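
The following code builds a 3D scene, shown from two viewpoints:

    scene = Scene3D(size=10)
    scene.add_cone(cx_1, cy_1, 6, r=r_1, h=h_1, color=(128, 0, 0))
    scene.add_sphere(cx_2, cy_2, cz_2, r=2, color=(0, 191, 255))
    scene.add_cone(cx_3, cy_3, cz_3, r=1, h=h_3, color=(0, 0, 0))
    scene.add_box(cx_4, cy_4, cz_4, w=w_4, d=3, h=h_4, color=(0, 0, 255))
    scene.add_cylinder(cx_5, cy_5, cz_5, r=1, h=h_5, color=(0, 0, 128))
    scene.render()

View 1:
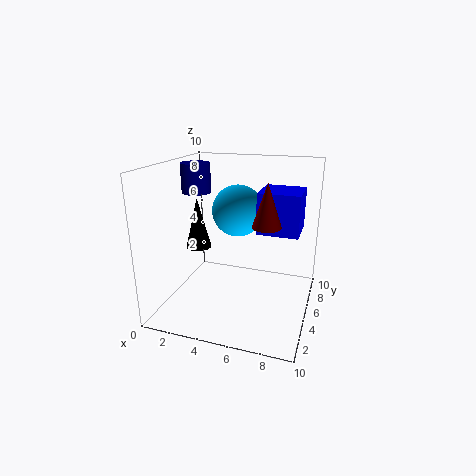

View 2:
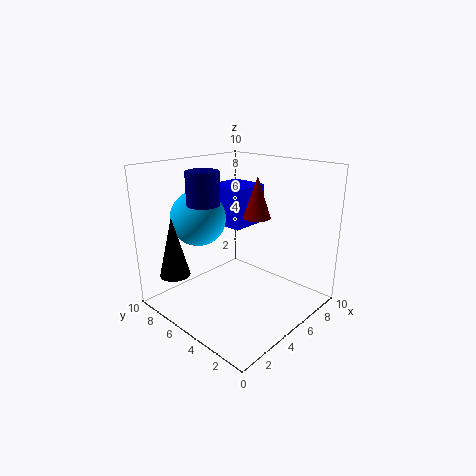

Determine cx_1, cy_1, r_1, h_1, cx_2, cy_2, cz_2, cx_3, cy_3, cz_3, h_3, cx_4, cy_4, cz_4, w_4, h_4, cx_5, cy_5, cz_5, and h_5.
cx_1 = 7
cy_1 = 5
r_1 = 1
h_1 = 3
cx_2 = 4
cy_2 = 8
cz_2 = 6
cx_3 = 1
cy_3 = 7
cz_3 = 3
h_3 = 4
cx_4 = 6
cy_4 = 6
cz_4 = 5
w_4 = 3
h_4 = 3
cx_5 = 2
cy_5 = 5
cz_5 = 8
h_5 = 2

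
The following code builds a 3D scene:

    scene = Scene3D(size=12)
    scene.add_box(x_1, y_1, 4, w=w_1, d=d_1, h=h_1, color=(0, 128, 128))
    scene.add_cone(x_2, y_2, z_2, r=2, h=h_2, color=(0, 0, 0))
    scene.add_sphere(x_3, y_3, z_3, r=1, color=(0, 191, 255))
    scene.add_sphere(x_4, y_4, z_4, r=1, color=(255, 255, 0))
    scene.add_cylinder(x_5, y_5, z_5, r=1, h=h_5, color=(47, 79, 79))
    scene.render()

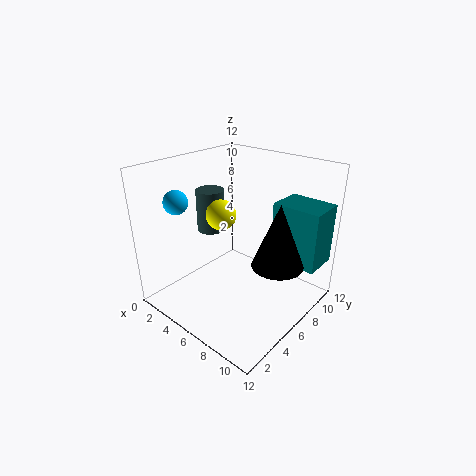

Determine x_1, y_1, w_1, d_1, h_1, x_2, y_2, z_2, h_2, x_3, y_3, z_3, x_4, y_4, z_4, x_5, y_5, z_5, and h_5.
x_1 = 8, y_1 = 8, w_1 = 4, d_1 = 3, h_1 = 5, x_2 = 10, y_2 = 6, z_2 = 5, h_2 = 5, x_3 = 2, y_3 = 3, z_3 = 9, x_4 = 8, y_4 = 2, z_4 = 10, x_5 = 6, y_5 = 3, z_5 = 8, h_5 = 3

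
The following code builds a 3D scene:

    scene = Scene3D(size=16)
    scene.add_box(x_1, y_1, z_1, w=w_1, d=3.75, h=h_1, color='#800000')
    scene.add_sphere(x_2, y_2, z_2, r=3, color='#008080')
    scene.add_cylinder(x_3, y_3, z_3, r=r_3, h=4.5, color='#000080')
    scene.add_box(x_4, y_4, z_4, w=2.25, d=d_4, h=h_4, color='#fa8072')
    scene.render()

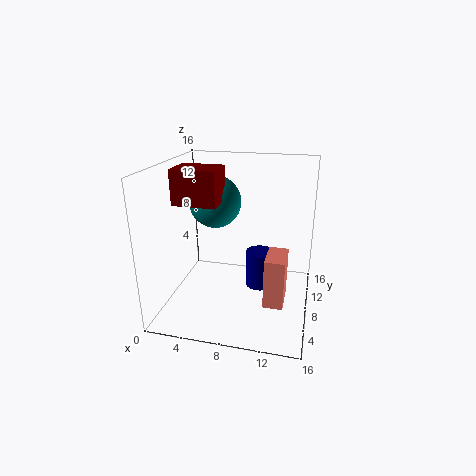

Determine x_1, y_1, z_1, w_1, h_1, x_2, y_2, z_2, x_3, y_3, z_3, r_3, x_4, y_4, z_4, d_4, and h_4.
x_1 = 1.5, y_1 = 5.5, z_1 = 12, w_1 = 4.75, h_1 = 3.75, x_2 = 4.75, y_2 = 10.25, z_2 = 11.25, x_3 = 10, y_3 = 11.25, z_3 = 0.5, r_3 = 1.75, x_4 = 11.25, y_4 = 6.25, z_4 = 0.5, d_4 = 4, h_4 = 5.75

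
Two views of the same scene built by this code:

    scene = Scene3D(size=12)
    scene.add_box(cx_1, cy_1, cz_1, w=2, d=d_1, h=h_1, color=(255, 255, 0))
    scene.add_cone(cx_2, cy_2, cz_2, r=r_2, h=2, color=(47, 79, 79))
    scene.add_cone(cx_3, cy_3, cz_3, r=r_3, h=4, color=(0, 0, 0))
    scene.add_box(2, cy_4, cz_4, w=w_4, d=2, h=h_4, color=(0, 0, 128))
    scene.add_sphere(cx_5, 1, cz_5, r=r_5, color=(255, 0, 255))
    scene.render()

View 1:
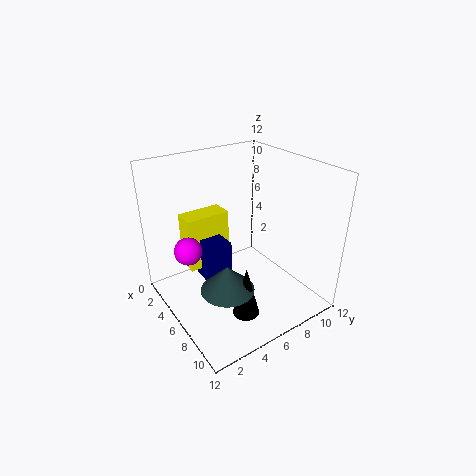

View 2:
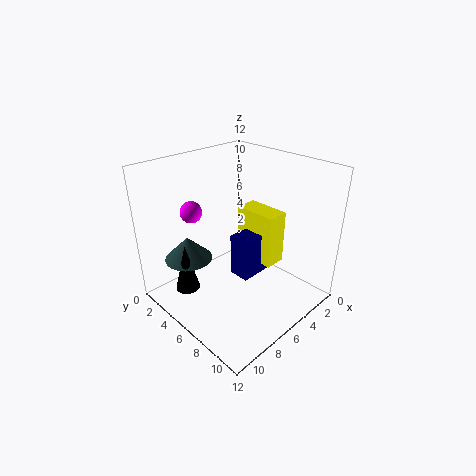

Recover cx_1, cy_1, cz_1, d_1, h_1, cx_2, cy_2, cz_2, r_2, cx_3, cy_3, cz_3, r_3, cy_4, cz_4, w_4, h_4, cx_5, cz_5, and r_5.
cx_1 = 1
cy_1 = 3
cz_1 = 2
d_1 = 4
h_1 = 5
cx_2 = 9
cy_2 = 3
cz_2 = 4
r_2 = 2
cx_3 = 10
cy_3 = 4
cz_3 = 2
r_3 = 1
cy_4 = 4
cz_4 = 1
w_4 = 3
h_4 = 4
cx_5 = 7
cz_5 = 7
r_5 = 1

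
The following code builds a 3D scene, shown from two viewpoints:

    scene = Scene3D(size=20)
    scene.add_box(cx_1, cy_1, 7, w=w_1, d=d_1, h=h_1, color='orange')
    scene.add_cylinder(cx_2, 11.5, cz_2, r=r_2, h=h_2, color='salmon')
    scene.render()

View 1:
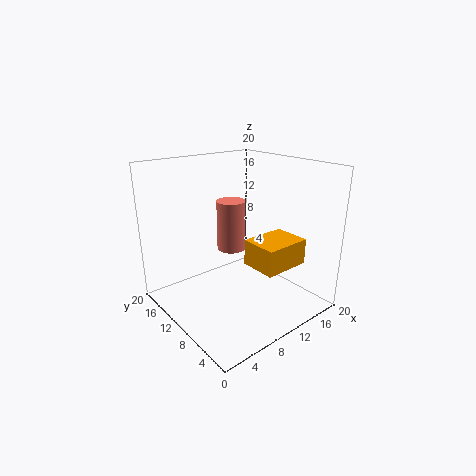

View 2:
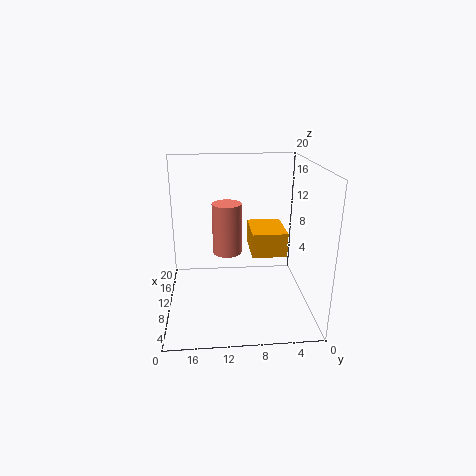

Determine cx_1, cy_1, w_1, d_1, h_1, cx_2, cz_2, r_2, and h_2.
cx_1 = 9.5
cy_1 = 3
w_1 = 6.5
d_1 = 5
h_1 = 3.5
cx_2 = 10
cz_2 = 8
r_2 = 2
h_2 = 7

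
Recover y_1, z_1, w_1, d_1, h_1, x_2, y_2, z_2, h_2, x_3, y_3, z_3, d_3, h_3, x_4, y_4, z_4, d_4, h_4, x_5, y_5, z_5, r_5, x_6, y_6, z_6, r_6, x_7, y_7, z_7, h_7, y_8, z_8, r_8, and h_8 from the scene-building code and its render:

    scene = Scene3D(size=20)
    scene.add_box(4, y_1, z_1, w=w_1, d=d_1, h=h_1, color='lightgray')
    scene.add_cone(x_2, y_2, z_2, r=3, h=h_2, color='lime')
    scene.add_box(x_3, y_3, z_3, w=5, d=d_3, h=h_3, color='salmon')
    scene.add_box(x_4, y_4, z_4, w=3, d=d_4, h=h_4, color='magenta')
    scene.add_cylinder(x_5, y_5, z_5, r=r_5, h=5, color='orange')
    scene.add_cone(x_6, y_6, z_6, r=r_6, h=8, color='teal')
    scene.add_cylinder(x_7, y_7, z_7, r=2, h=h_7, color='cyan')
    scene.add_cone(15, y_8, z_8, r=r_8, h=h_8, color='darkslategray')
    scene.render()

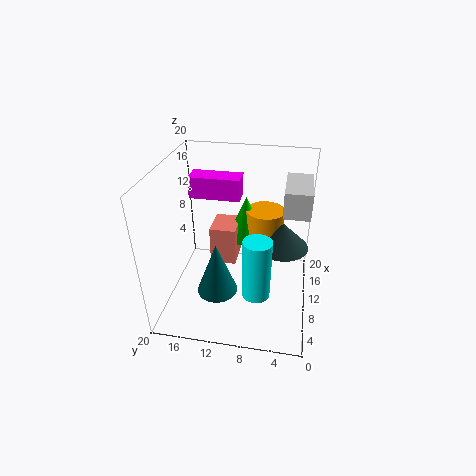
y_1 = 1; z_1 = 17; w_1 = 6; d_1 = 3; h_1 = 3; x_2 = 17; y_2 = 10; z_2 = 6; h_2 = 7; x_3 = 13; y_3 = 11; z_3 = 3; d_3 = 4; h_3 = 6; x_4 = 11; y_4 = 10; z_4 = 15; d_4 = 7; h_4 = 3; x_5 = 17; y_5 = 7; z_5 = 6; r_5 = 3; x_6 = 9; y_6 = 13; z_6 = 1; r_6 = 3; x_7 = 8; y_7 = 7; z_7 = 2; h_7 = 9; y_8 = 4; z_8 = 6; r_8 = 4; h_8 = 4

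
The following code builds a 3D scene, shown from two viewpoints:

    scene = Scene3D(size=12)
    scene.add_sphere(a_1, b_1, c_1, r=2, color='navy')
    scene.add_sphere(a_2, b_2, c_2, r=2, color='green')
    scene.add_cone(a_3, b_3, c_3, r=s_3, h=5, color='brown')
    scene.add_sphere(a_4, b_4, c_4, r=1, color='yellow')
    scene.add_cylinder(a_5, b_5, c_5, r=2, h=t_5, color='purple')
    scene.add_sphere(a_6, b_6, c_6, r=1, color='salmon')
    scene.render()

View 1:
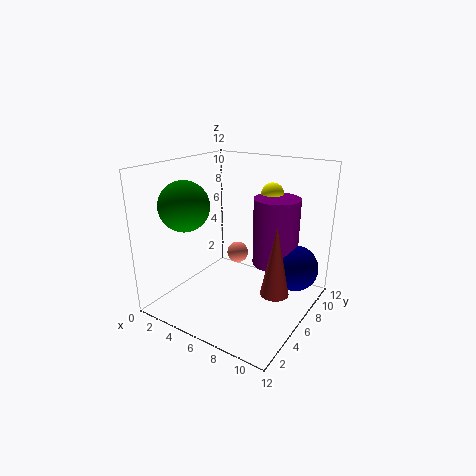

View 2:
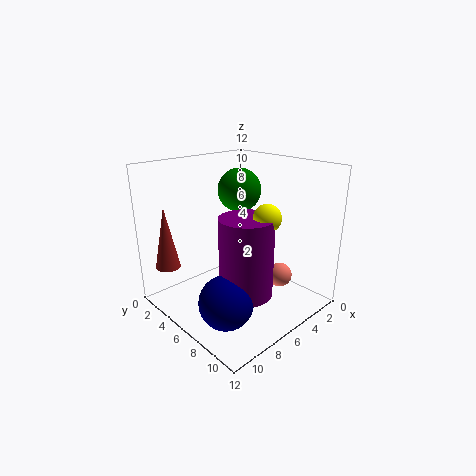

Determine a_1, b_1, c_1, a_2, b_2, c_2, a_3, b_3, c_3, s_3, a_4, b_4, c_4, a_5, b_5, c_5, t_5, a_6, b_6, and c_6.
a_1 = 10; b_1 = 9; c_1 = 3; a_2 = 3; b_2 = 3; c_2 = 9; a_3 = 11; b_3 = 3; c_3 = 4; s_3 = 1; a_4 = 7; b_4 = 10; c_4 = 9; a_5 = 8; b_5 = 9; c_5 = 3; t_5 = 6; a_6 = 4; b_6 = 9; c_6 = 3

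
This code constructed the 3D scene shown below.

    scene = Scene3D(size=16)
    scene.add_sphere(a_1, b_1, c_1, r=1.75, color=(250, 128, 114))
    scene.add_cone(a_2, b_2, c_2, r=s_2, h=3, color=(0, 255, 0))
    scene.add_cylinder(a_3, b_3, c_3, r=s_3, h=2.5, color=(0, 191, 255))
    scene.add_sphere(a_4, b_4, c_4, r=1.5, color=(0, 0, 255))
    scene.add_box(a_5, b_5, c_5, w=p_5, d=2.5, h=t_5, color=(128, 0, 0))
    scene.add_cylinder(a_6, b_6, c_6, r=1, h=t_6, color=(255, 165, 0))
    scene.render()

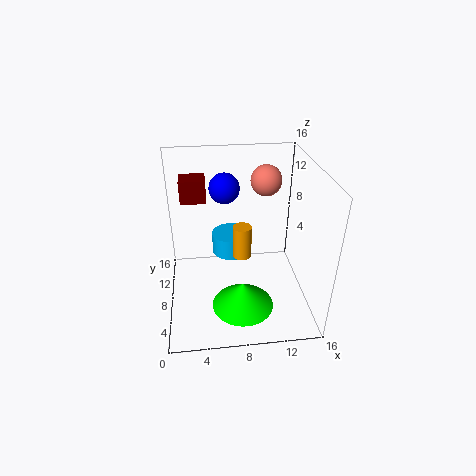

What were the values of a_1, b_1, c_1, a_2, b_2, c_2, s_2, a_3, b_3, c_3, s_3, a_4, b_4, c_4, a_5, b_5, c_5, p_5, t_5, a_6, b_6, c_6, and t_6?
a_1 = 11.5
b_1 = 10.75
c_1 = 13.5
a_2 = 8.25
b_2 = 5.5
c_2 = 0.5
s_2 = 3.5
a_3 = 7.5
b_3 = 11
c_3 = 4.5
s_3 = 2.25
a_4 = 6.5
b_4 = 6.75
c_4 = 14.5
a_5 = 2
b_5 = 8.75
c_5 = 12
p_5 = 2.75
t_5 = 2.5
a_6 = 8.25
b_6 = 6.5
c_6 = 6.75
t_6 = 3.5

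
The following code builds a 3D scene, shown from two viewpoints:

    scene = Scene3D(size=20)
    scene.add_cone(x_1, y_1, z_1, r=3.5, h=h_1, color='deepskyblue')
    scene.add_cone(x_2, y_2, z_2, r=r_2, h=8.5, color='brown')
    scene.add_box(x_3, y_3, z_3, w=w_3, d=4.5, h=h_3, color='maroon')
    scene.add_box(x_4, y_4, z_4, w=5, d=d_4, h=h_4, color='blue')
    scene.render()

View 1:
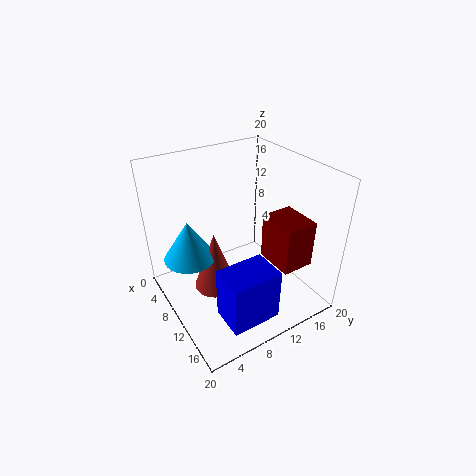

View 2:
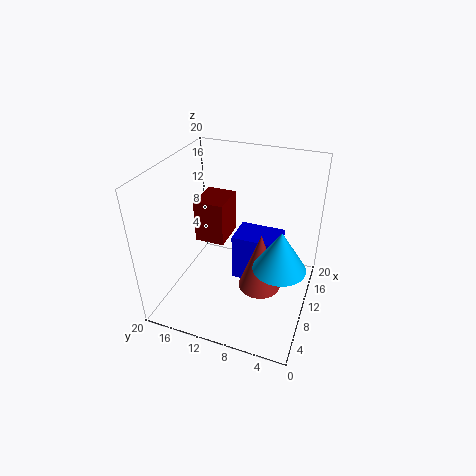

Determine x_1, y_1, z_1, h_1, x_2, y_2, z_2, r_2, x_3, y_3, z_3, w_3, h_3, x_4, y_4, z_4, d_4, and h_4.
x_1 = 8, y_1 = 3.5, z_1 = 8, h_1 = 5.5, x_2 = 9.5, y_2 = 6.5, z_2 = 3, r_2 = 3, x_3 = 11.5, y_3 = 13, z_3 = 7, w_3 = 5.5, h_3 = 6.5, x_4 = 12.5, y_4 = 5, z_4 = 0.5, d_4 = 7, h_4 = 7.5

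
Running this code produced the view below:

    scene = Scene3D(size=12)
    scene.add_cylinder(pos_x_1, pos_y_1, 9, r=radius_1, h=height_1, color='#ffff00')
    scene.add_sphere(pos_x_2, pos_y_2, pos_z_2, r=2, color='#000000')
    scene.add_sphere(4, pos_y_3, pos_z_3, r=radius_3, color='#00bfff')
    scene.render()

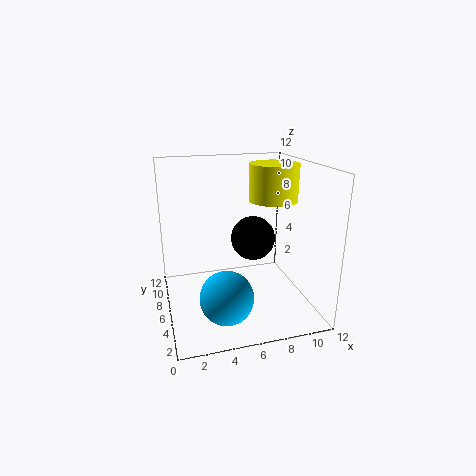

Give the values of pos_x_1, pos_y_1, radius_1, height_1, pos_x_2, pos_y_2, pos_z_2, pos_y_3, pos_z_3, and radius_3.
pos_x_1 = 9
pos_y_1 = 6
radius_1 = 2
height_1 = 3
pos_x_2 = 8
pos_y_2 = 8
pos_z_2 = 5
pos_y_3 = 2
pos_z_3 = 3
radius_3 = 2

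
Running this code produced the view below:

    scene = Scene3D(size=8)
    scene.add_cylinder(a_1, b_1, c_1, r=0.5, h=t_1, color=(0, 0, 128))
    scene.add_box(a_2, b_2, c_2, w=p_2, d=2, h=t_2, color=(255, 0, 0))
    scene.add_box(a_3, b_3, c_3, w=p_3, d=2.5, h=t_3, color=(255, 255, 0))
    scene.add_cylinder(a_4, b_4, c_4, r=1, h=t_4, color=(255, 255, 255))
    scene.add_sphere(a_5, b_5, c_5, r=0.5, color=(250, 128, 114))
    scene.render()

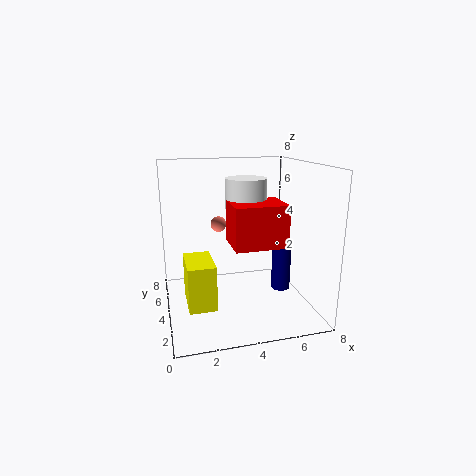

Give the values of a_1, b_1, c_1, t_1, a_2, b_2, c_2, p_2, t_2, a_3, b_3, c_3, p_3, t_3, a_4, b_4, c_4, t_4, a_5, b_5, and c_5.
a_1 = 6, b_1 = 2.5, c_1 = 1.5, t_1 = 2.5, a_2 = 3, b_2 = 0.5, c_2 = 4.5, p_2 = 2.5, t_2 = 2, a_3 = 1, b_3 = 2.5, c_3 = 0.5, p_3 = 1.5, t_3 = 2.5, a_4 = 4, b_4 = 2.5, c_4 = 6, t_4 = 1.5, a_5 = 3.5, b_5 = 7, c_5 = 4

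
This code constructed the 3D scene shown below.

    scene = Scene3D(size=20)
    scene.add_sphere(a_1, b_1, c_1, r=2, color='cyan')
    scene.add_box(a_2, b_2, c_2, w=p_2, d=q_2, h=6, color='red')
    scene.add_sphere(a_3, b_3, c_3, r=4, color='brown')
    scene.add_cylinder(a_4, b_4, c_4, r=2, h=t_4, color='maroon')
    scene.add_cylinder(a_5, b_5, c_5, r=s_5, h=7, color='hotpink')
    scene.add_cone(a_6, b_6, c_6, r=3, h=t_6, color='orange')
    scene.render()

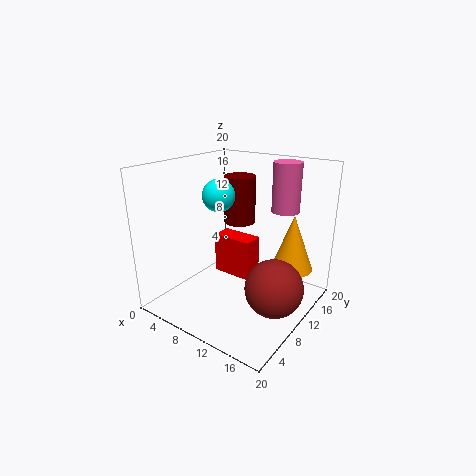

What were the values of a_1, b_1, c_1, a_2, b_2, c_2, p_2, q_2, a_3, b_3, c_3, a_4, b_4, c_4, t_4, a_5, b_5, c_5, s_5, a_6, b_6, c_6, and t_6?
a_1 = 10
b_1 = 6
c_1 = 17
a_2 = 5
b_2 = 11
c_2 = 3
p_2 = 6
q_2 = 3
a_3 = 16
b_3 = 10
c_3 = 4
a_4 = 11
b_4 = 9
c_4 = 13
t_4 = 6
a_5 = 14
b_5 = 16
c_5 = 13
s_5 = 2
a_6 = 16
b_6 = 15
c_6 = 5
t_6 = 8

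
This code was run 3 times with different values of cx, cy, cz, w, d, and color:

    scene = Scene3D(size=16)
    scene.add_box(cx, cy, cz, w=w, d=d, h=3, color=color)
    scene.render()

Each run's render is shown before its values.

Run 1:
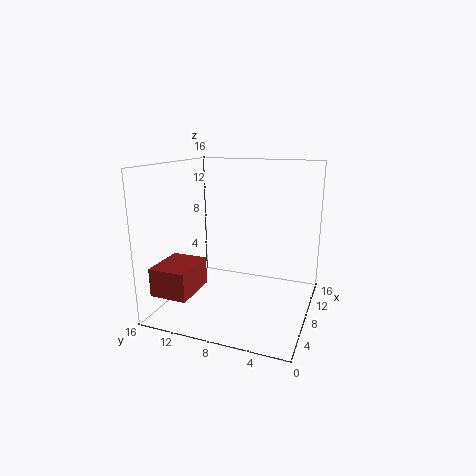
cx = 1
cy = 11
cz = 3
w = 5
d = 4
color = 'brown'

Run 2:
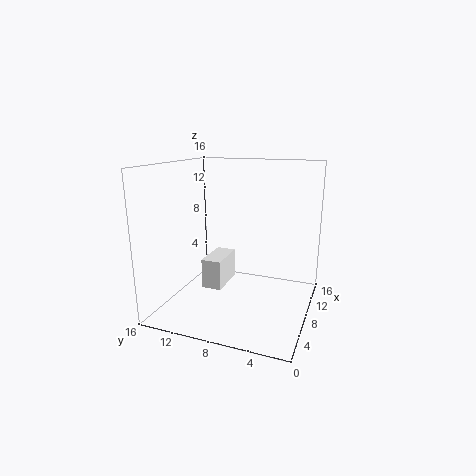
cx = 3
cy = 8
cz = 4
w = 4
d = 2
color = 'white'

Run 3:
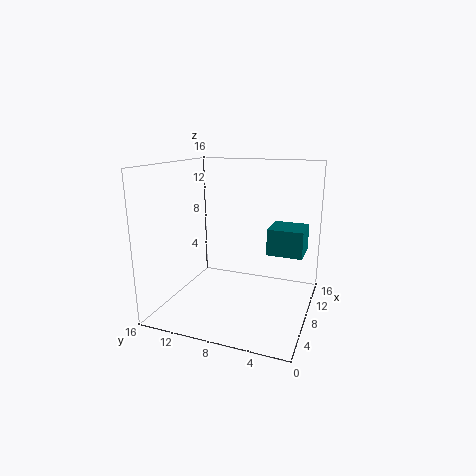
cx = 9
cy = 1
cz = 6
w = 4
d = 4
color = 'teal'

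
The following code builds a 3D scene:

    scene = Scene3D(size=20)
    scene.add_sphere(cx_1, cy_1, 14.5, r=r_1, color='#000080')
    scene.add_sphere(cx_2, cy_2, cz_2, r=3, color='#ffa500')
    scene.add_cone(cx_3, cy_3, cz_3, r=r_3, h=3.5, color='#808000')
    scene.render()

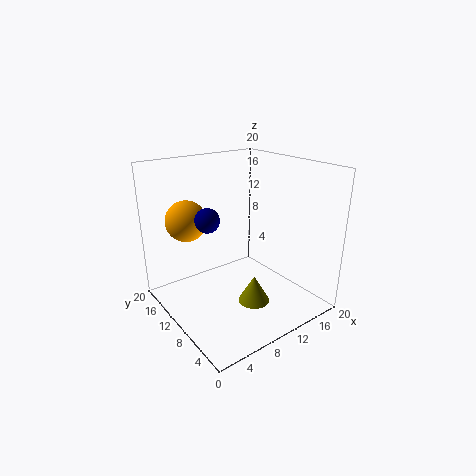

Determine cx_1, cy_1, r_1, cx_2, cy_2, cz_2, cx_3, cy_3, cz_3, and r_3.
cx_1 = 4
cy_1 = 8
r_1 = 1.5
cx_2 = 5.5
cy_2 = 16.5
cz_2 = 11.5
cx_3 = 8.5
cy_3 = 4.5
cz_3 = 3.5
r_3 = 2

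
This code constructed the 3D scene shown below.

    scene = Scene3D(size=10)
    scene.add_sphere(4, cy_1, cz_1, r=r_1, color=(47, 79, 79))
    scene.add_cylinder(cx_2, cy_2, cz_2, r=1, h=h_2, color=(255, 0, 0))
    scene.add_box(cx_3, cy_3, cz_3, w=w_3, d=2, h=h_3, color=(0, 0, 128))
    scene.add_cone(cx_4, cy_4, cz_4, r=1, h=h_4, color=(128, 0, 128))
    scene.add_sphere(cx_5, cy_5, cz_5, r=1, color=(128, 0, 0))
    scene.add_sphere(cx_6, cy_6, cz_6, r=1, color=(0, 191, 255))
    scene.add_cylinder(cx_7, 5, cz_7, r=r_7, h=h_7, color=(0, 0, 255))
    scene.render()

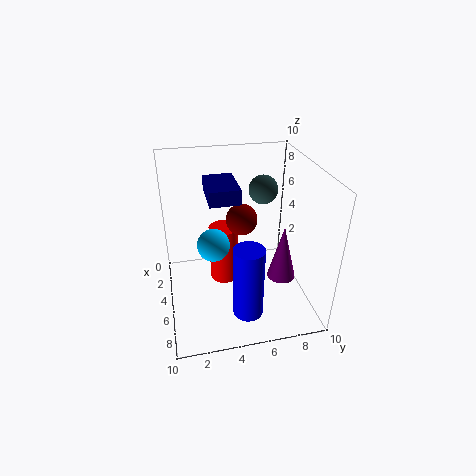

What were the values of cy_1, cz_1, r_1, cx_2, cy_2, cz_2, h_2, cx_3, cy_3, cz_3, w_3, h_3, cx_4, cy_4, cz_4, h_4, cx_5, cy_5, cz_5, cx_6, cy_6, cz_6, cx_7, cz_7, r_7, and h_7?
cy_1 = 7, cz_1 = 8, r_1 = 1, cx_2 = 5, cy_2 = 4, cz_2 = 2, h_2 = 4, cx_3 = 3, cy_3 = 3, cz_3 = 8, w_3 = 3, h_3 = 1, cx_4 = 6, cy_4 = 8, cz_4 = 2, h_4 = 4, cx_5 = 6, cy_5 = 5, cz_5 = 7, cx_6 = 7, cy_6 = 3, cz_6 = 6, cx_7 = 8, cz_7 = 1, r_7 = 1, h_7 = 5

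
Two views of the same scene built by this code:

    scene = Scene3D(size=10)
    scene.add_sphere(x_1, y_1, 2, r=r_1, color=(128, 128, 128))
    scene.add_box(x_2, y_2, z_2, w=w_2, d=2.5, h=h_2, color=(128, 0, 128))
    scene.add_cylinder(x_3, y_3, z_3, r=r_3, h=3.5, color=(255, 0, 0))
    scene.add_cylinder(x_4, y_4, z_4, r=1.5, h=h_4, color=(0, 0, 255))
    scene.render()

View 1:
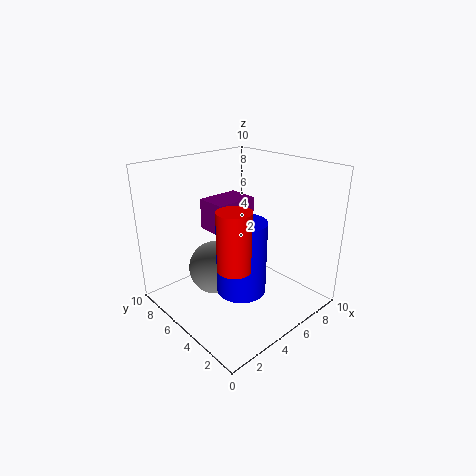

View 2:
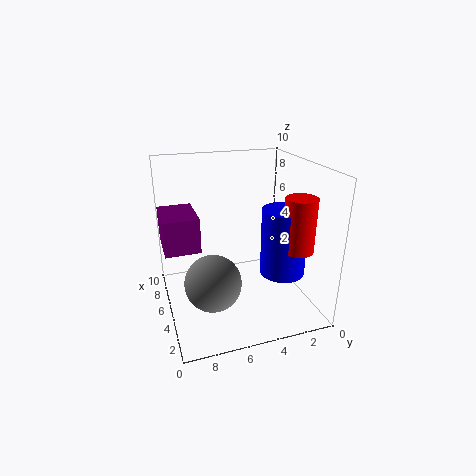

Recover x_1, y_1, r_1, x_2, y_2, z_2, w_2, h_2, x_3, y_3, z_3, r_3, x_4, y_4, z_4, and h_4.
x_1 = 4.5; y_1 = 7; r_1 = 2; x_2 = 5.5; y_2 = 7.5; z_2 = 4; w_2 = 3.5; h_2 = 2.5; x_3 = 2; y_3 = 2; z_3 = 5; r_3 = 1; x_4 = 3; y_4 = 2.5; z_4 = 3; h_4 = 4.5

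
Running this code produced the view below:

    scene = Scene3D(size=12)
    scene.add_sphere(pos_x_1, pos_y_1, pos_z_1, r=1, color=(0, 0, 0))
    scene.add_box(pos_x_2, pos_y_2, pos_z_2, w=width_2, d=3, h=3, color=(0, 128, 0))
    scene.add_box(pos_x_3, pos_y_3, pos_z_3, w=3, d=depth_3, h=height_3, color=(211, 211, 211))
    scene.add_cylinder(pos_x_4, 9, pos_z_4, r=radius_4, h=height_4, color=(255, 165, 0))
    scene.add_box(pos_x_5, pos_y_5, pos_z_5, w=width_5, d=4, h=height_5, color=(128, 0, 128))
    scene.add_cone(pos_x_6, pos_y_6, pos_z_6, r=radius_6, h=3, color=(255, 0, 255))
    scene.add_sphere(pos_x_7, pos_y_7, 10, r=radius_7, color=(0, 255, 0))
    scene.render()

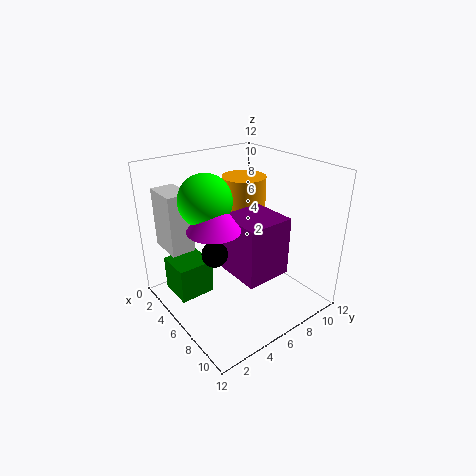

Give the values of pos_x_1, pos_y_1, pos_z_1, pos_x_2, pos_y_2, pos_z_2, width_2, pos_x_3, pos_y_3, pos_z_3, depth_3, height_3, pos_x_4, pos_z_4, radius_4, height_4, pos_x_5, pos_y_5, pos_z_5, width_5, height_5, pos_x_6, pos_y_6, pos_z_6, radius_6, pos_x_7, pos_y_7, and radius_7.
pos_x_1 = 7
pos_y_1 = 3
pos_z_1 = 6
pos_x_2 = 2
pos_y_2 = 1
pos_z_2 = 1
width_2 = 3
pos_x_3 = 1
pos_y_3 = 1
pos_z_3 = 5
depth_3 = 2
height_3 = 5
pos_x_4 = 3
pos_z_4 = 7
radius_4 = 2
height_4 = 3
pos_x_5 = 5
pos_y_5 = 5
pos_z_5 = 3
width_5 = 4
height_5 = 5
pos_x_6 = 7
pos_y_6 = 3
pos_z_6 = 8
radius_6 = 2
pos_x_7 = 6
pos_y_7 = 3
radius_7 = 2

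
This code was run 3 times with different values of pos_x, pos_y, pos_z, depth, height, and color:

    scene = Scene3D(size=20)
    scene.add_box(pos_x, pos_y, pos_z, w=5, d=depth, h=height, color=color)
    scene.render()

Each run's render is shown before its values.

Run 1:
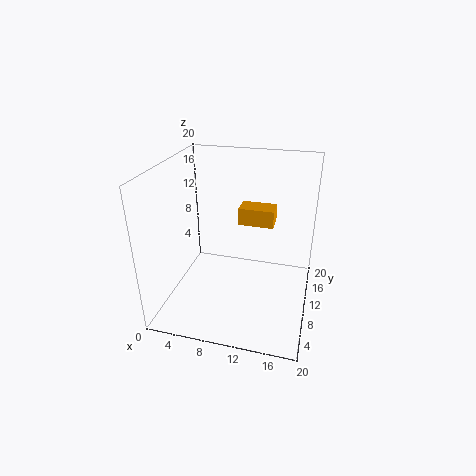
pos_x = 9.5; pos_y = 12; pos_z = 11; depth = 3; height = 2.5; color = 'orange'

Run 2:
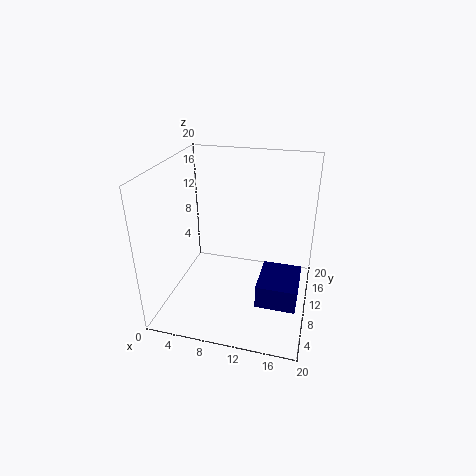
pos_x = 14; pos_y = 3; pos_z = 4.5; depth = 6; height = 3; color = 'navy'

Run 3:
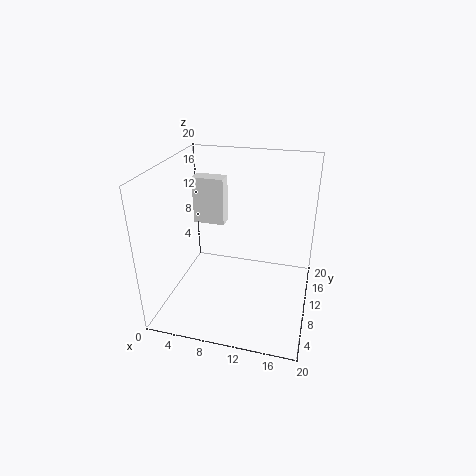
pos_x = 1; pos_y = 16; pos_z = 8.5; depth = 2.5; height = 7.5; color = 'white'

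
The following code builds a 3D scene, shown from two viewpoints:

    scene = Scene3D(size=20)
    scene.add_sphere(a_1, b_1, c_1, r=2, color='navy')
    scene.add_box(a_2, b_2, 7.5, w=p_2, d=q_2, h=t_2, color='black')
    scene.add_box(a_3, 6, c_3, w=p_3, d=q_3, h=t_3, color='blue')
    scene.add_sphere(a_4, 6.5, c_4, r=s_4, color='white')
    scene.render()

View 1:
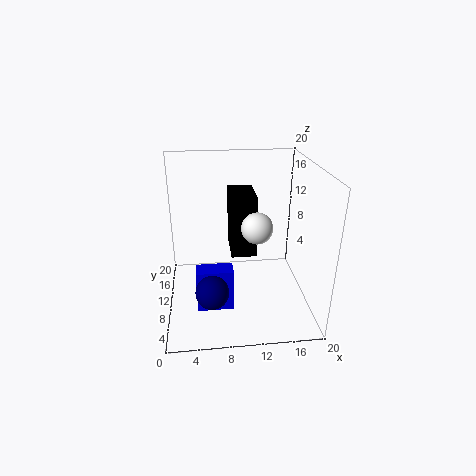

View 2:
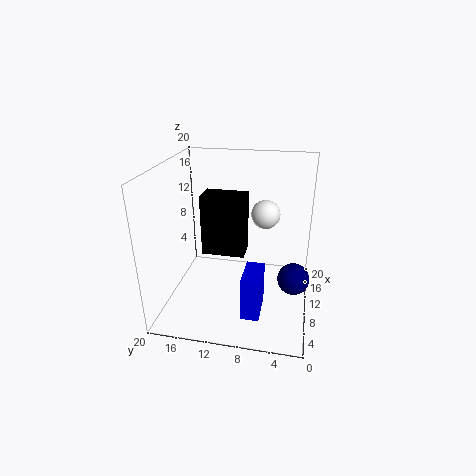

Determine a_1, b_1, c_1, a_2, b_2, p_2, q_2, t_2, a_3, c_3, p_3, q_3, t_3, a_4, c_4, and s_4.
a_1 = 6, b_1 = 2, c_1 = 7, a_2 = 9, b_2 = 9, p_2 = 3.5, q_2 = 6, t_2 = 8.5, a_3 = 4, c_3 = 1, p_3 = 5, q_3 = 2.5, t_3 = 6, a_4 = 12, c_4 = 13, s_4 = 2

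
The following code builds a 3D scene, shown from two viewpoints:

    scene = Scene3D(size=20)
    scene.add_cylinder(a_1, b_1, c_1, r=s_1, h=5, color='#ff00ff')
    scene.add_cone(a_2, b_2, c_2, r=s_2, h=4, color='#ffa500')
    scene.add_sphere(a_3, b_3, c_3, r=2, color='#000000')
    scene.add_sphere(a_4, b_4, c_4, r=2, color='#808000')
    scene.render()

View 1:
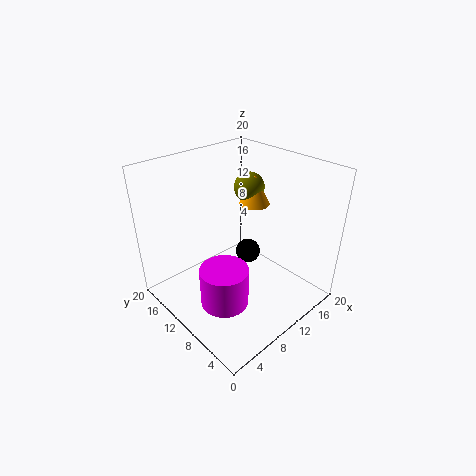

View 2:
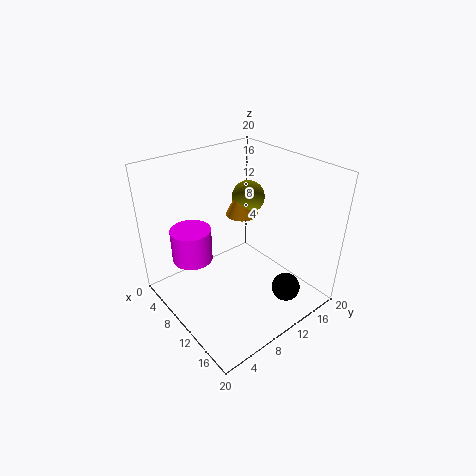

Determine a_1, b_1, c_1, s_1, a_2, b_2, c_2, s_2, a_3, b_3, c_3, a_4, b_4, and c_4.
a_1 = 4; b_1 = 6; c_1 = 5; s_1 = 3; a_2 = 12; b_2 = 9; c_2 = 15; s_2 = 2; a_3 = 16; b_3 = 14; c_3 = 3; a_4 = 12; b_4 = 10; c_4 = 17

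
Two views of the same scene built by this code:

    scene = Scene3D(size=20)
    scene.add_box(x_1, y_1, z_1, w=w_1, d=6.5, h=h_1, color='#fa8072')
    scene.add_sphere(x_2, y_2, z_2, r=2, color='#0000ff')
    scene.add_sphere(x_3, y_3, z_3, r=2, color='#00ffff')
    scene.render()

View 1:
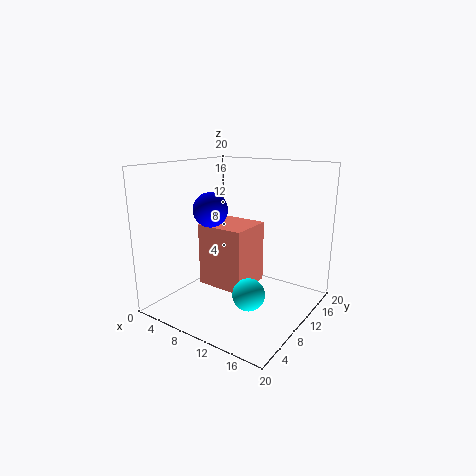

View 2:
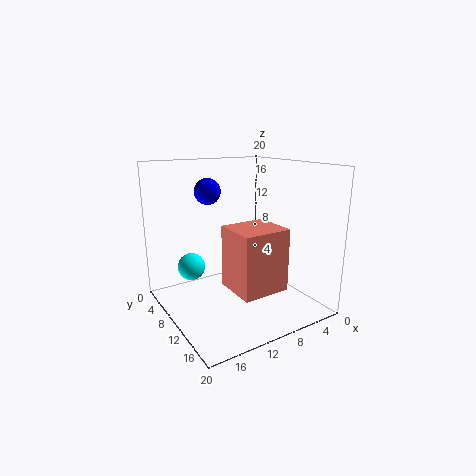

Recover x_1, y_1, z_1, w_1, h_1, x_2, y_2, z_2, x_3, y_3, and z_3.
x_1 = 4.5, y_1 = 8, z_1 = 2.5, w_1 = 7, h_1 = 9, x_2 = 11, y_2 = 3, z_2 = 15.5, x_3 = 15, y_3 = 5, z_3 = 5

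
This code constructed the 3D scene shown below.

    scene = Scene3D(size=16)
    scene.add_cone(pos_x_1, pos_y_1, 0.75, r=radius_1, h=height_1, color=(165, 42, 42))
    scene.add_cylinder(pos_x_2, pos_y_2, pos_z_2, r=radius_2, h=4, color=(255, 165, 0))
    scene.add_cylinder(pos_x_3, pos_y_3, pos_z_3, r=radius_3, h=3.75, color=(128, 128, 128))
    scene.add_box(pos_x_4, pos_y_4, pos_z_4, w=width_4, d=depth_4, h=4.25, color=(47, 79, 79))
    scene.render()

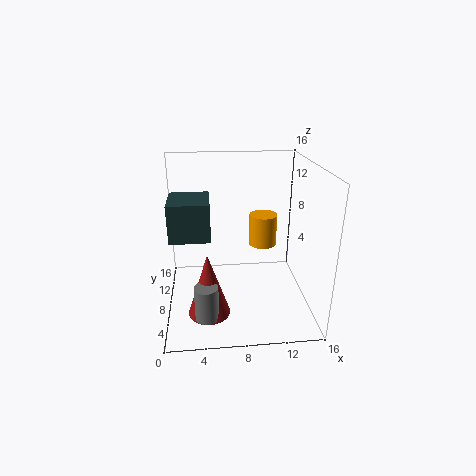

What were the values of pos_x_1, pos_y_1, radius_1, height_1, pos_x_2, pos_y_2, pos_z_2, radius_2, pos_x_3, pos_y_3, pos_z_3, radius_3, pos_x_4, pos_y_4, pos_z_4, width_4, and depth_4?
pos_x_1 = 4.5, pos_y_1 = 4.75, radius_1 = 2.25, height_1 = 7, pos_x_2 = 11.75, pos_y_2 = 13, pos_z_2 = 4.75, radius_2 = 1.75, pos_x_3 = 4.25, pos_y_3 = 3.5, pos_z_3 = 1, radius_3 = 1.25, pos_x_4 = 0.5, pos_y_4 = 7, pos_z_4 = 8, width_4 = 4.5, depth_4 = 5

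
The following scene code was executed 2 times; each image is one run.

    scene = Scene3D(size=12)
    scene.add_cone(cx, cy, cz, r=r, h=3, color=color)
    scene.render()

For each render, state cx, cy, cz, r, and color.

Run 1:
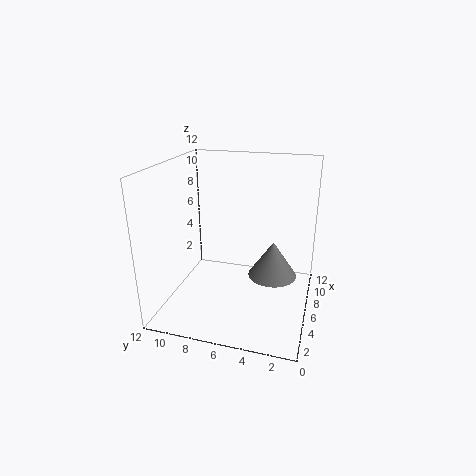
cx = 6, cy = 3, cz = 3, r = 2, color = 'gray'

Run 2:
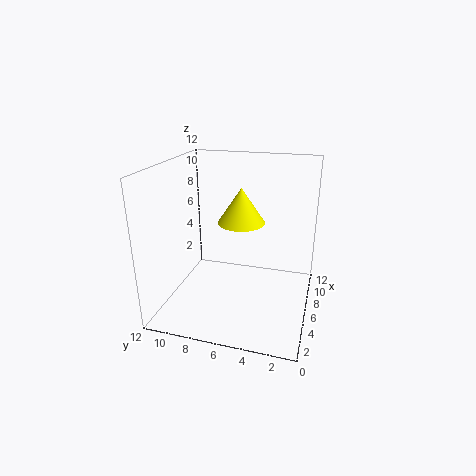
cx = 7, cy = 6, cz = 7, r = 2, color = 'yellow'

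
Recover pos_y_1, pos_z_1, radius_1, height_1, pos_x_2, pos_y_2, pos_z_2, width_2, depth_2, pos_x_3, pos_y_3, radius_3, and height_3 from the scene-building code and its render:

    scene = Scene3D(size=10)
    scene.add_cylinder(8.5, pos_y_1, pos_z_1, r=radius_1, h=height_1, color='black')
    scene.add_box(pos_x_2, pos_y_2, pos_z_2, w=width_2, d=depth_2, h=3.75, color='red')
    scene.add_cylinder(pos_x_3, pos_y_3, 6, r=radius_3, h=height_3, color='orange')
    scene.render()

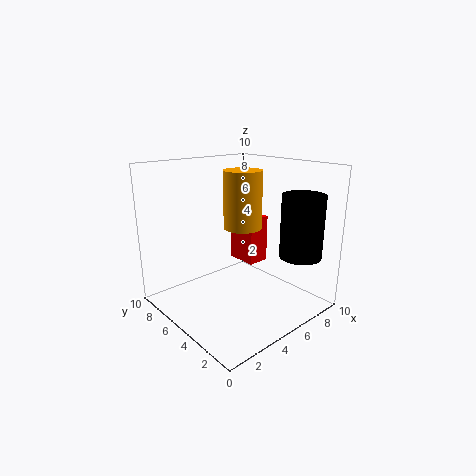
pos_y_1 = 2.25; pos_z_1 = 3.5; radius_1 = 1.5; height_1 = 4.5; pos_x_2 = 7.5; pos_y_2 = 6.25; pos_z_2 = 1.75; width_2 = 1.75; depth_2 = 2.5; pos_x_3 = 4.75; pos_y_3 = 4.25; radius_3 = 1.25; height_3 = 3.75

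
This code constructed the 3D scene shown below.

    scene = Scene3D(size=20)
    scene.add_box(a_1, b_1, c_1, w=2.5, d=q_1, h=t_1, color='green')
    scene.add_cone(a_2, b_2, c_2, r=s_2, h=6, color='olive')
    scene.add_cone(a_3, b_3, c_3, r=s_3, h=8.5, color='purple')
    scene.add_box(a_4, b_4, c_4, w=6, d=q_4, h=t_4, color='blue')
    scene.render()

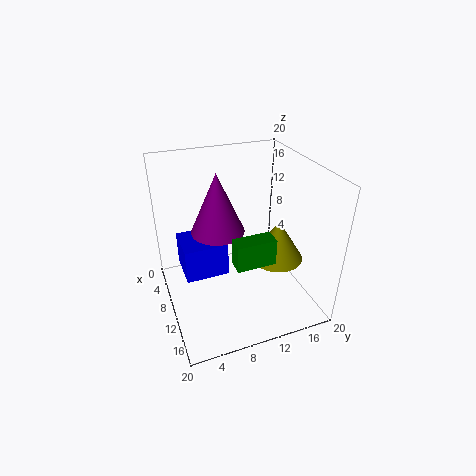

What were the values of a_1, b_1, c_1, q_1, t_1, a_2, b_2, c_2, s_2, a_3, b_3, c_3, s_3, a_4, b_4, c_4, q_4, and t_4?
a_1 = 11.5, b_1 = 8.5, c_1 = 7.25, q_1 = 5.5, t_1 = 3.75, a_2 = 11, b_2 = 15.75, c_2 = 6, s_2 = 3.75, a_3 = 8, b_3 = 7.75, c_3 = 10.5, s_3 = 3.75, a_4 = 2, b_4 = 2.75, c_4 = 2.5, q_4 = 6.5, t_4 = 5.25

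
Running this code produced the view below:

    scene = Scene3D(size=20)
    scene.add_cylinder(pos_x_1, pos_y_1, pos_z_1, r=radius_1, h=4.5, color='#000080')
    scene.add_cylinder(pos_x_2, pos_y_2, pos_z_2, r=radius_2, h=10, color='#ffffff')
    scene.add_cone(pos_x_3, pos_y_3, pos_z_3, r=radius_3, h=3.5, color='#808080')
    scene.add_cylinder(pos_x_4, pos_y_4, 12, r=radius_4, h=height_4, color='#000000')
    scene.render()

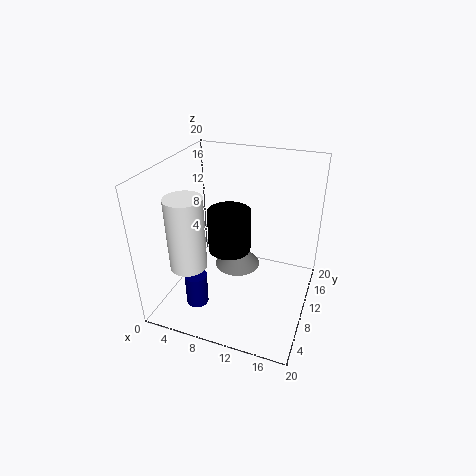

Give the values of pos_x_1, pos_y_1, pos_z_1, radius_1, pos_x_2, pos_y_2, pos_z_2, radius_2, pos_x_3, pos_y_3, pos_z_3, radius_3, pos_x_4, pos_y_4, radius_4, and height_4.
pos_x_1 = 6, pos_y_1 = 4.5, pos_z_1 = 2, radius_1 = 1.5, pos_x_2 = 4.5, pos_y_2 = 5.5, pos_z_2 = 7, radius_2 = 2.5, pos_x_3 = 10.5, pos_y_3 = 8.5, pos_z_3 = 7, radius_3 = 3, pos_x_4 = 11, pos_y_4 = 4.5, radius_4 = 2.5, height_4 = 5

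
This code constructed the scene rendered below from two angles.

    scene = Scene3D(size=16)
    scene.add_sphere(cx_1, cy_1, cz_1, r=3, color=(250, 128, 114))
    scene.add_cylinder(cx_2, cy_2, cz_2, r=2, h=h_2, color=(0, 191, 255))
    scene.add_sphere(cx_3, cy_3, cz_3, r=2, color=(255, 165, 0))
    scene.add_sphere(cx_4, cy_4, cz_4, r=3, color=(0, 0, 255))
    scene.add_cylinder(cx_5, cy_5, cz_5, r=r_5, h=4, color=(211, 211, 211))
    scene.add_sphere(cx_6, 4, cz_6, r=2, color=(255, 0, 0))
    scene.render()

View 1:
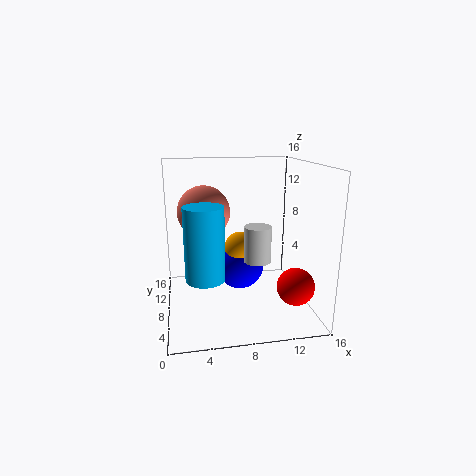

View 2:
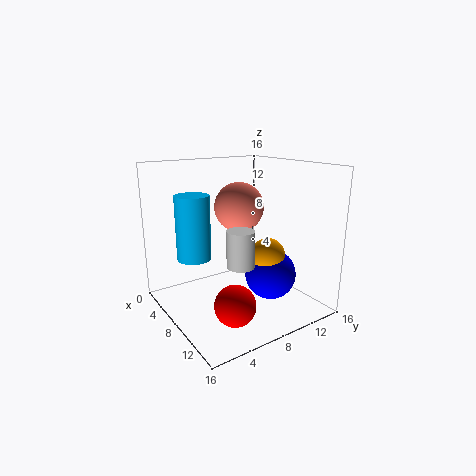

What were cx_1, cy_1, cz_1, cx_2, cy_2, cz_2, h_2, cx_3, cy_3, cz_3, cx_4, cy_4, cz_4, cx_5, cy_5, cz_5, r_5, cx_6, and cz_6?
cx_1 = 4.5; cy_1 = 10.5; cz_1 = 10.5; cx_2 = 4; cy_2 = 4.5; cz_2 = 5; h_2 = 7.5; cx_3 = 9; cy_3 = 11.5; cz_3 = 5.5; cx_4 = 9; cy_4 = 12; cz_4 = 3; cx_5 = 10; cy_5 = 7; cz_5 = 5.5; r_5 = 1.5; cx_6 = 13.5; cz_6 = 3.5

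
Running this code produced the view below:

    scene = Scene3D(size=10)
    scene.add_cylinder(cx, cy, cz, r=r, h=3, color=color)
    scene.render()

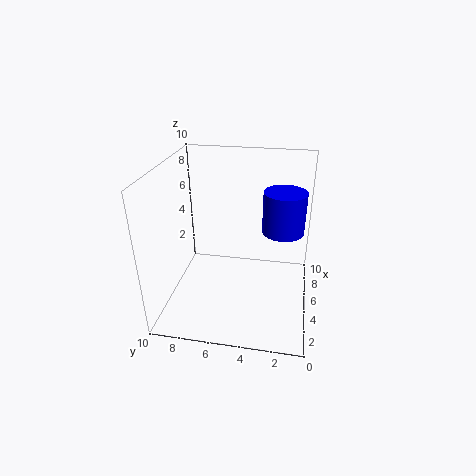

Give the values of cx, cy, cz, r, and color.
cx = 6.5; cy = 2; cz = 5; r = 1.5; color = 'blue'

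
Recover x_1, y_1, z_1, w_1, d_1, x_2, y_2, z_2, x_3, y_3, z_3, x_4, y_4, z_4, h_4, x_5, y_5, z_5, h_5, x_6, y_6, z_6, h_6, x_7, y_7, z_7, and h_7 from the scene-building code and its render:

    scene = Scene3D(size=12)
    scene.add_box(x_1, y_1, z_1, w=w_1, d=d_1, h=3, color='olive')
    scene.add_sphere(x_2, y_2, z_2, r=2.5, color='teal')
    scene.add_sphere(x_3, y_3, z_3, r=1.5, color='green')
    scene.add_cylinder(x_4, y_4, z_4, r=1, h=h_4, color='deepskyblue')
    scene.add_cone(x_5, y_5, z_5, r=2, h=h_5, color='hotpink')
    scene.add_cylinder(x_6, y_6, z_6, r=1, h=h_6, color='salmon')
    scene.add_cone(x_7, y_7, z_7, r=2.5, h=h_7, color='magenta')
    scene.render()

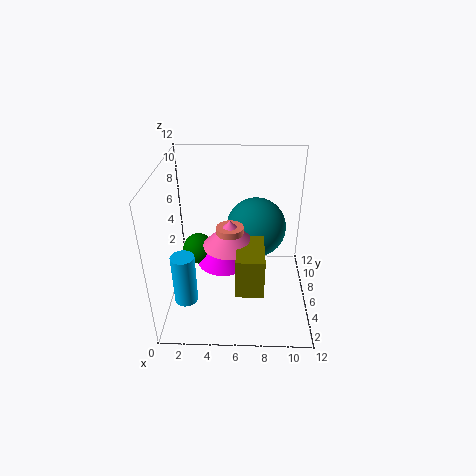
x_1 = 6
y_1 = 0.5
z_1 = 4.5
w_1 = 2
d_1 = 3.5
x_2 = 7.5
y_2 = 7
z_2 = 6.5
x_3 = 2
y_3 = 9.5
z_3 = 2.5
x_4 = 1.5
y_4 = 4.5
z_4 = 0.5
h_4 = 4.5
x_5 = 5.5
y_5 = 3.5
z_5 = 7
h_5 = 2
x_6 = 5.5
y_6 = 3.5
z_6 = 6.5
h_6 = 2
x_7 = 4.5
y_7 = 9
z_7 = 1.5
h_7 = 3.5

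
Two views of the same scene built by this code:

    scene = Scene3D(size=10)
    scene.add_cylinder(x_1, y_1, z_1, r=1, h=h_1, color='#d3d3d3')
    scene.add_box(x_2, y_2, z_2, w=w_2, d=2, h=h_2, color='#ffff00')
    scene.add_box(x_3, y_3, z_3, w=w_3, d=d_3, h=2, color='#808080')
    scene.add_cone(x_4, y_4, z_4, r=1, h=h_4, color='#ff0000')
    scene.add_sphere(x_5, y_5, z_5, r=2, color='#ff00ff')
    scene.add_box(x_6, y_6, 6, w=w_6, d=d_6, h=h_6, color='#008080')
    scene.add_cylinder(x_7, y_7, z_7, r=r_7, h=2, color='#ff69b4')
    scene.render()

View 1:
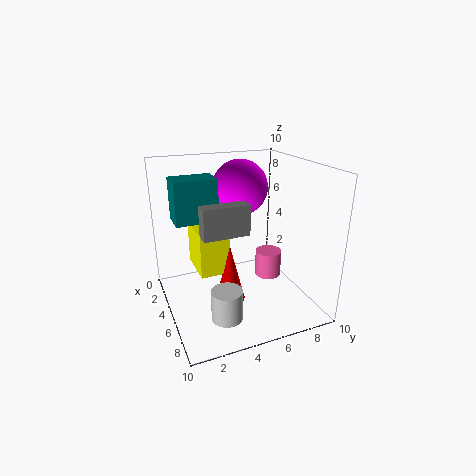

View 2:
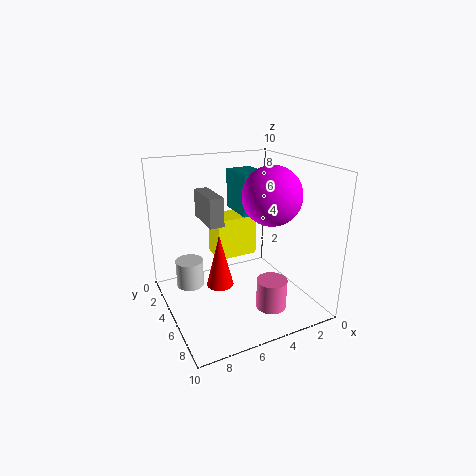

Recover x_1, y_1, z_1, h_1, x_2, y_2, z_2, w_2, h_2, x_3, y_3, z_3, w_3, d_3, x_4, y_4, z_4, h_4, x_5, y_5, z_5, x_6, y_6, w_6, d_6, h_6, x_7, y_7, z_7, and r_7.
x_1 = 8, y_1 = 3, z_1 = 1, h_1 = 2, x_2 = 3, y_2 = 2, z_2 = 3, w_2 = 3, h_2 = 3, x_3 = 6, y_3 = 2, z_3 = 6, w_3 = 1, d_3 = 3, x_4 = 6, y_4 = 4, z_4 = 1, h_4 = 4, x_5 = 3, y_5 = 6, z_5 = 8, x_6 = 2, y_6 = 1, w_6 = 2, d_6 = 3, h_6 = 3, x_7 = 4, y_7 = 8, z_7 = 1, r_7 = 1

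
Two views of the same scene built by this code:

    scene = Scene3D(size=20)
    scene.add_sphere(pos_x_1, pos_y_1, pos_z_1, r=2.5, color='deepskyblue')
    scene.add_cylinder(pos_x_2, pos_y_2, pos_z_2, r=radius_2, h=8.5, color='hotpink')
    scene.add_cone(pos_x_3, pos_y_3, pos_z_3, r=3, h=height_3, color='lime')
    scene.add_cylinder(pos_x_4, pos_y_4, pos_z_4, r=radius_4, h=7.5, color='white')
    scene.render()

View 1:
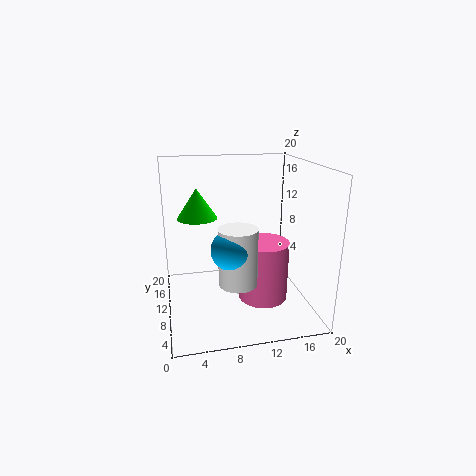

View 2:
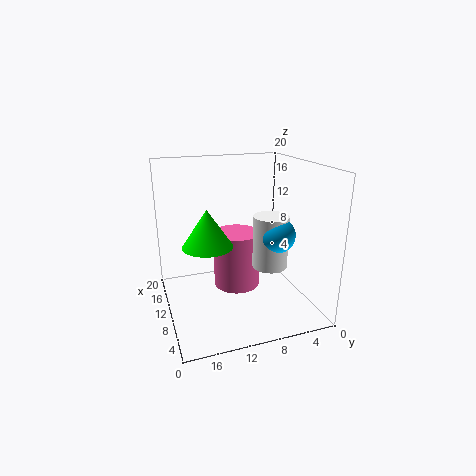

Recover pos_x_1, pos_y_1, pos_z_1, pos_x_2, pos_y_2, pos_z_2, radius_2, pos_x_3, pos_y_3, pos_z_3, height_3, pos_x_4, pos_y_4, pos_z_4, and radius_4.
pos_x_1 = 8
pos_y_1 = 5
pos_z_1 = 10.5
pos_x_2 = 13.5
pos_y_2 = 9
pos_z_2 = 1
radius_2 = 3.5
pos_x_3 = 5
pos_y_3 = 15.5
pos_z_3 = 11.5
height_3 = 4.5
pos_x_4 = 9
pos_y_4 = 5.5
pos_z_4 = 5.5
radius_4 = 2.5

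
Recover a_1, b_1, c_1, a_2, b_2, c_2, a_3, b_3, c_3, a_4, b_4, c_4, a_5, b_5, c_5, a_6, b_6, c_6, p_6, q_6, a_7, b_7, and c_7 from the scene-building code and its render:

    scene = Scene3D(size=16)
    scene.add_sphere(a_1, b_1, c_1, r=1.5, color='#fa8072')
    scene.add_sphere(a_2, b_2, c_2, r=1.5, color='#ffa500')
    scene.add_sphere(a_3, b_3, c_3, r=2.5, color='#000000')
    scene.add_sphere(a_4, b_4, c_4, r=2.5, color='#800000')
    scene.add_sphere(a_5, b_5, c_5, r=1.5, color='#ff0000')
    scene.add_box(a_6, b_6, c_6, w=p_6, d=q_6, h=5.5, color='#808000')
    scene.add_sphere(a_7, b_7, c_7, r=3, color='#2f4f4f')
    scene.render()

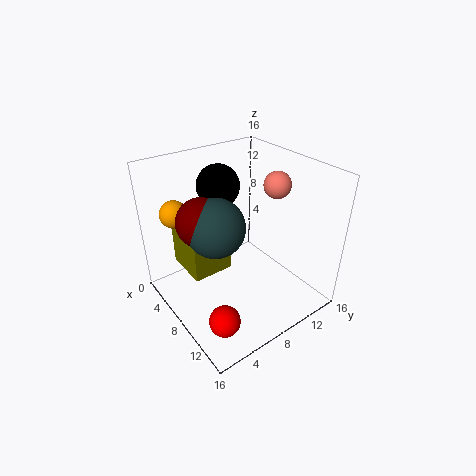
a_1 = 9; b_1 = 12.5; c_1 = 13.5; a_2 = 4; b_2 = 2.5; c_2 = 11; a_3 = 3.5; b_3 = 8.5; c_3 = 12.5; a_4 = 8; b_4 = 3.5; c_4 = 11.5; a_5 = 14; b_5 = 2; c_5 = 4; a_6 = 3; b_6 = 2.5; c_6 = 4.5; p_6 = 5; q_6 = 4.5; a_7 = 9; b_7 = 4.5; c_7 = 11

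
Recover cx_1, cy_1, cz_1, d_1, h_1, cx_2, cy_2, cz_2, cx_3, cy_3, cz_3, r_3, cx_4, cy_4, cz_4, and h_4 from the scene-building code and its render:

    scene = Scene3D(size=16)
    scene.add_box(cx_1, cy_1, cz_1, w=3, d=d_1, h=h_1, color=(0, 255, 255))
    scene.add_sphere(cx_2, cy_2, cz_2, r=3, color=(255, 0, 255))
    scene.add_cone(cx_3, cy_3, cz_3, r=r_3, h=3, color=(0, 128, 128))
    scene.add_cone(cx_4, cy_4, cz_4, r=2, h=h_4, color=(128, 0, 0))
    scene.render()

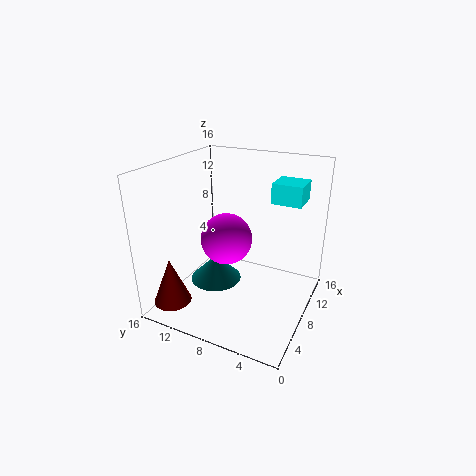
cx_1 = 7, cy_1 = 1, cz_1 = 13, d_1 = 3, h_1 = 2, cx_2 = 9, cy_2 = 10, cz_2 = 7, cx_3 = 8, cy_3 = 11, cz_3 = 2, r_3 = 3, cx_4 = 2, cy_4 = 13, cz_4 = 2, h_4 = 5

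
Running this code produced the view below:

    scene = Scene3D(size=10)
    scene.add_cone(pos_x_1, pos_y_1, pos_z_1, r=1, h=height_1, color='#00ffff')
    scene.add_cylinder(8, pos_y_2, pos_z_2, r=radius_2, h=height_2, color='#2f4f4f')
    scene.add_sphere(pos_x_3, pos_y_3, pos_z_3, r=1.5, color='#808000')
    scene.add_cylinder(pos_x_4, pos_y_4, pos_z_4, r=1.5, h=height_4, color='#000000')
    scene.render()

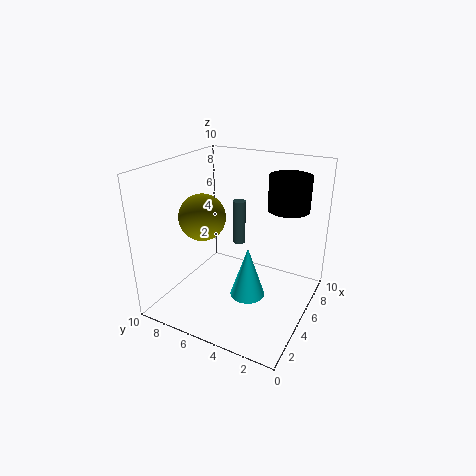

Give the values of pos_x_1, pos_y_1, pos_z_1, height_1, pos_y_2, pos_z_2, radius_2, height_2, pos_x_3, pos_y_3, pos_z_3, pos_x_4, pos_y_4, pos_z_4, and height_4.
pos_x_1 = 1.5; pos_y_1 = 2.5; pos_z_1 = 3.5; height_1 = 3; pos_y_2 = 6.5; pos_z_2 = 3; radius_2 = 0.5; height_2 = 3.5; pos_x_3 = 3; pos_y_3 = 6.5; pos_z_3 = 7; pos_x_4 = 8; pos_y_4 = 2.5; pos_z_4 = 6.5; height_4 = 2.5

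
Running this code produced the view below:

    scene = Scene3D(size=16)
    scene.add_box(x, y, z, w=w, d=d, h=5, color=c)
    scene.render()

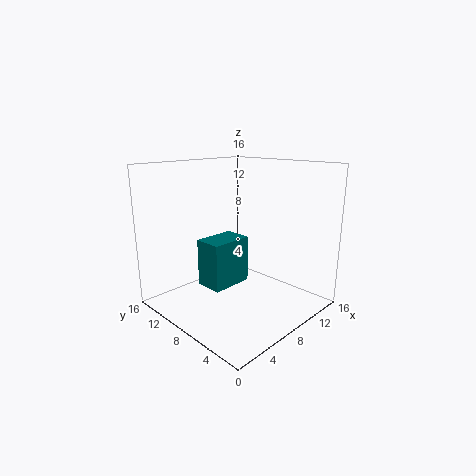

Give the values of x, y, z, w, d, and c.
x = 3.5; y = 6.5; z = 3.5; w = 4.5; d = 3; c = 'teal'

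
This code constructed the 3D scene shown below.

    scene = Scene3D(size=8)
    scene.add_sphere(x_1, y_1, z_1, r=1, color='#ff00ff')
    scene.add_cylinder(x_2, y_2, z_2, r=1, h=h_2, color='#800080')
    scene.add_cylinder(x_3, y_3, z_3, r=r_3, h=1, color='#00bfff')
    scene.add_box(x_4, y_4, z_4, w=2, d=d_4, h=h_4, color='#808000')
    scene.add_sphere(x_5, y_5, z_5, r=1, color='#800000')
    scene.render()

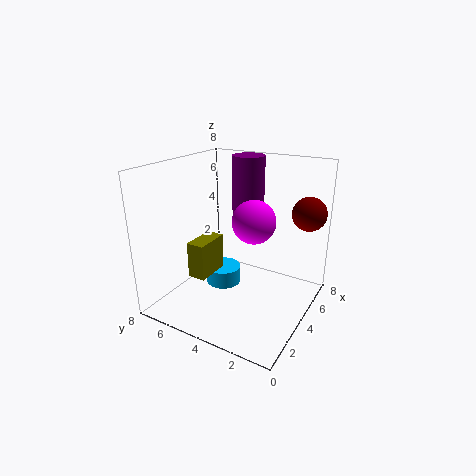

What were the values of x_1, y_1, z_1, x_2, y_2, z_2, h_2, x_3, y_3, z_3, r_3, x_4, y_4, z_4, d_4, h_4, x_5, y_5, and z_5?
x_1 = 2; y_1 = 2; z_1 = 6; x_2 = 7; y_2 = 5; z_2 = 4; h_2 = 4; x_3 = 4; y_3 = 5; z_3 = 1; r_3 = 1; x_4 = 2; y_4 = 5; z_4 = 2; d_4 = 1; h_4 = 2; x_5 = 7; y_5 = 1; z_5 = 5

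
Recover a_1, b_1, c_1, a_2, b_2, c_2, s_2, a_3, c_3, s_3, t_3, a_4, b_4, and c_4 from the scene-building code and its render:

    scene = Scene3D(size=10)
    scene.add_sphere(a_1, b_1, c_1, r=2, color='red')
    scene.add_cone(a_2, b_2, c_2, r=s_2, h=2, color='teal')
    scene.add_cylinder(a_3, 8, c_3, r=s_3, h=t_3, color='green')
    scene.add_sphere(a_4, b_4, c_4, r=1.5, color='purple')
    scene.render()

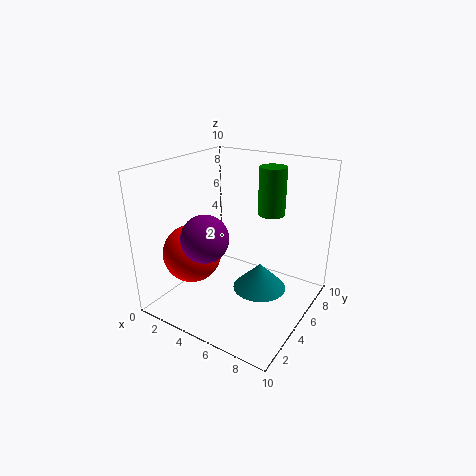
a_1 = 2.5, b_1 = 3, c_1 = 4, a_2 = 6, b_2 = 6.5, c_2 = 0.5, s_2 = 2, a_3 = 6, c_3 = 6, s_3 = 1, t_3 = 3.5, a_4 = 4.5, b_4 = 2, c_4 = 6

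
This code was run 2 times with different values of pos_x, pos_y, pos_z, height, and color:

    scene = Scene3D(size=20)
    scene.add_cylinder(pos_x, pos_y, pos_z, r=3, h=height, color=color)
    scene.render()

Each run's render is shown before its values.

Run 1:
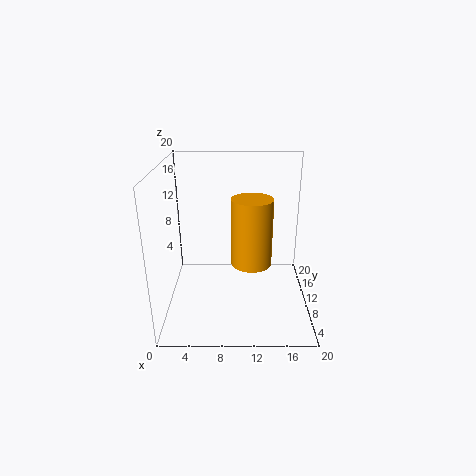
pos_x = 12; pos_y = 12; pos_z = 5; height = 10; color = 'orange'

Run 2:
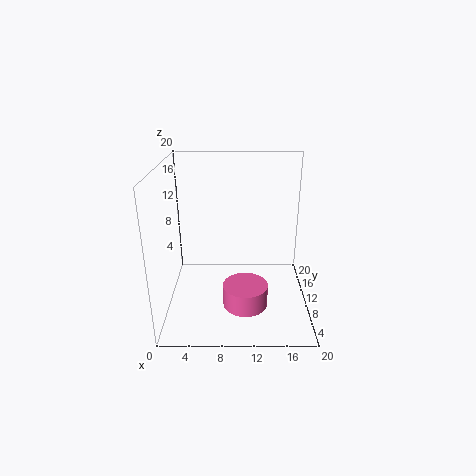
pos_x = 11; pos_y = 6; pos_z = 2; height = 3; color = 'hotpink'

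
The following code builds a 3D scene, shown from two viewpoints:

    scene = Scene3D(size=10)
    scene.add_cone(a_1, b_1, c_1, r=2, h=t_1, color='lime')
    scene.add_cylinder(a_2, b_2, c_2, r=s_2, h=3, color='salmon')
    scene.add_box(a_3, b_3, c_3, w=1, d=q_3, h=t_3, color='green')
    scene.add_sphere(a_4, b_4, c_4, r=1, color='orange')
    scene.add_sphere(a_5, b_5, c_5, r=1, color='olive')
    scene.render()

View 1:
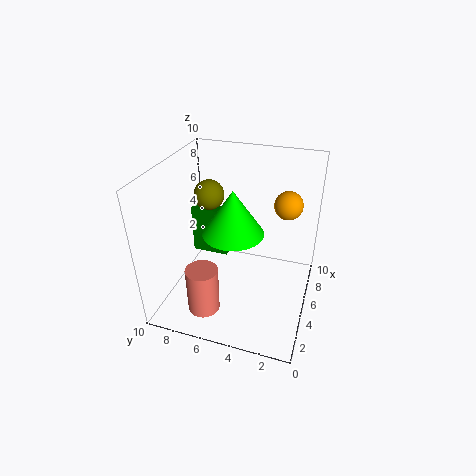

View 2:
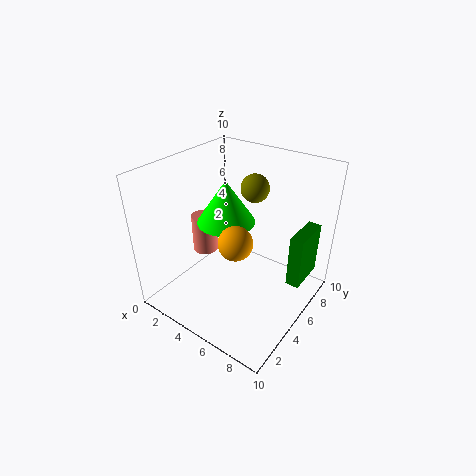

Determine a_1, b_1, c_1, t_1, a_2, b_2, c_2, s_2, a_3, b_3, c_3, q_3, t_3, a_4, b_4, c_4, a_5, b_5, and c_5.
a_1 = 4, b_1 = 5, c_1 = 6, t_1 = 3, a_2 = 1, b_2 = 6, c_2 = 2, s_2 = 1, a_3 = 8, b_3 = 7, c_3 = 1, q_3 = 3, t_3 = 4, a_4 = 7, b_4 = 2, c_4 = 7, a_5 = 5, b_5 = 7, c_5 = 8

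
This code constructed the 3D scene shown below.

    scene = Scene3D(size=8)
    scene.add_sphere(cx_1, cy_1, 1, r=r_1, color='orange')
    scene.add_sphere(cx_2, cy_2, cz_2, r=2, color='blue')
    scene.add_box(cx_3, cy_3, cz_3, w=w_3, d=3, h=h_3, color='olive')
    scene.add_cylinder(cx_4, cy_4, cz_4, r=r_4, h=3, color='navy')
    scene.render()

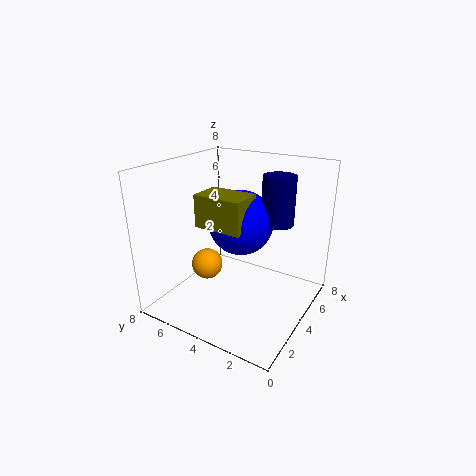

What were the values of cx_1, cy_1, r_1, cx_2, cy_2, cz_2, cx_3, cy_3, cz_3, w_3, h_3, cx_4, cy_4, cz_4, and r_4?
cx_1 = 5, cy_1 = 7, r_1 = 1, cx_2 = 6, cy_2 = 5, cz_2 = 4, cx_3 = 4, cy_3 = 4, cz_3 = 4, w_3 = 2, h_3 = 2, cx_4 = 7, cy_4 = 3, cz_4 = 4, r_4 = 1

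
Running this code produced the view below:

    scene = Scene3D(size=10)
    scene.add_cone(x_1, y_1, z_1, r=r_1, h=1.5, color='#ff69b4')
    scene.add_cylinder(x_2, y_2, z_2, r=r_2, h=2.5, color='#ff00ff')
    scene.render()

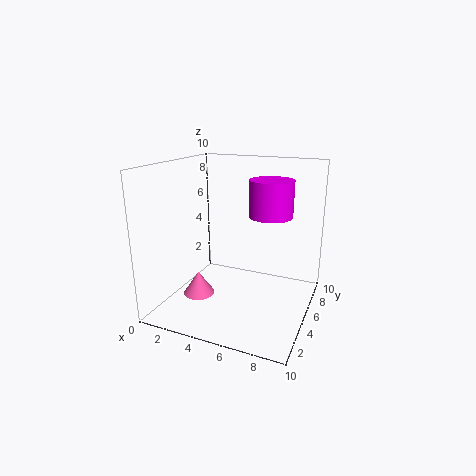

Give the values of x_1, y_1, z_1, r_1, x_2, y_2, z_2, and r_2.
x_1 = 3.5; y_1 = 2; z_1 = 2; r_1 = 1; x_2 = 7; y_2 = 6; z_2 = 6.5; r_2 = 1.5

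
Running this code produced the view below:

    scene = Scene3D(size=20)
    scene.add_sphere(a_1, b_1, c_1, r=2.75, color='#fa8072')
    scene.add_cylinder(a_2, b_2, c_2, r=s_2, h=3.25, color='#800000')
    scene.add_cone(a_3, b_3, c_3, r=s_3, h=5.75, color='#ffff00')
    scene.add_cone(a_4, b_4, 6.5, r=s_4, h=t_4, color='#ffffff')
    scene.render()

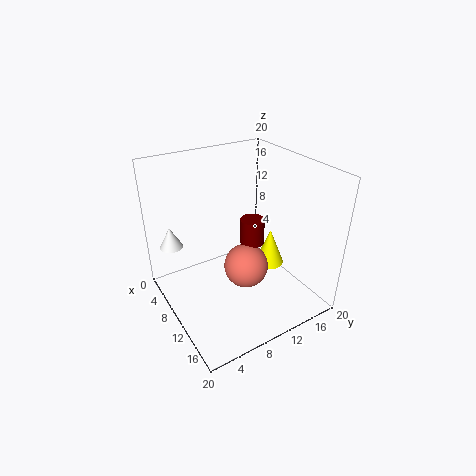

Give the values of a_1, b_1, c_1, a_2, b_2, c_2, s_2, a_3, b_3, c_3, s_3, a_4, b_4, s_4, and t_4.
a_1 = 14.75
b_1 = 8.25
c_1 = 9
a_2 = 13.75
b_2 = 9.75
c_2 = 11.5
s_2 = 1.5
a_3 = 9
b_3 = 16.5
c_3 = 3
s_3 = 2.25
a_4 = 2
b_4 = 3
s_4 = 1.75
t_4 = 3.25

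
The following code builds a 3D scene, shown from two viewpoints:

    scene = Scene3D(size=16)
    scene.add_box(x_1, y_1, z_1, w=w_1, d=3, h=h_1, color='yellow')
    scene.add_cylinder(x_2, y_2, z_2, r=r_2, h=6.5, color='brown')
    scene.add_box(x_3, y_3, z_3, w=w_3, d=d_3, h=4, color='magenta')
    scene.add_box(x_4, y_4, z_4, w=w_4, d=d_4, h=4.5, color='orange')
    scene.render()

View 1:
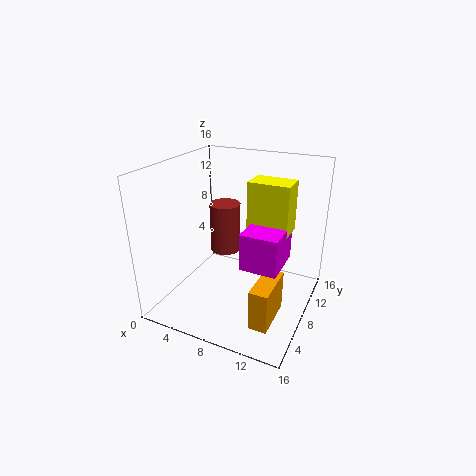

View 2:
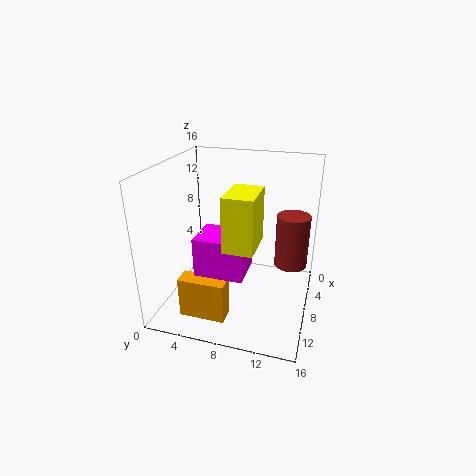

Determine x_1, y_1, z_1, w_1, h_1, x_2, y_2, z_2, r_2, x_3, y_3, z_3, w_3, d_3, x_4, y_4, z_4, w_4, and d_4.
x_1 = 9
y_1 = 8
z_1 = 9
w_1 = 4.5
h_1 = 5.5
x_2 = 3.5
y_2 = 13.5
z_2 = 3
r_2 = 2
x_3 = 9.5
y_3 = 5
z_3 = 6
w_3 = 4
d_3 = 5
x_4 = 11.5
y_4 = 3
z_4 = 0.5
w_4 = 2
d_4 = 5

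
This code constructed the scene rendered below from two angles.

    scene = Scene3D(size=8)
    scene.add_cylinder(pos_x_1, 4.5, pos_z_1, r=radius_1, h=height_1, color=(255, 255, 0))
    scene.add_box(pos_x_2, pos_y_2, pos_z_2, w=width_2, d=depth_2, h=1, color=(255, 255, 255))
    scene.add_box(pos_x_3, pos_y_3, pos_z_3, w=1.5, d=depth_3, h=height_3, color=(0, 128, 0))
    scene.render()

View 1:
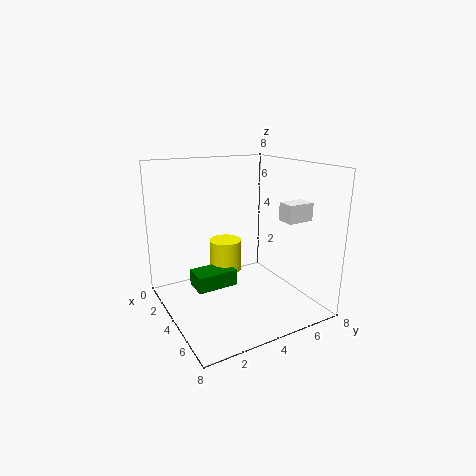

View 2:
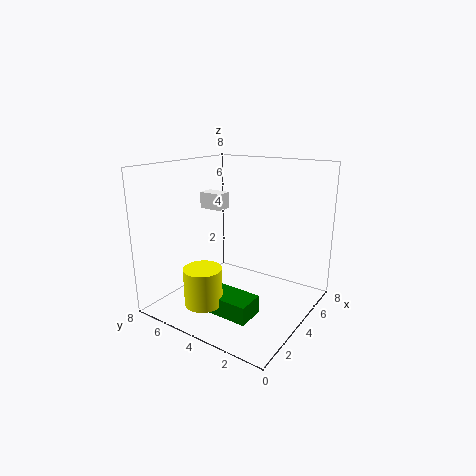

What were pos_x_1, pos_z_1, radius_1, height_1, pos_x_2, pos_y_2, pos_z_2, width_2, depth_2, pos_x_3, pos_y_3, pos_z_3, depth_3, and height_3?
pos_x_1 = 1.5; pos_z_1 = 1; radius_1 = 1; height_1 = 2; pos_x_2 = 5; pos_y_2 = 6; pos_z_2 = 5; width_2 = 1; depth_2 = 1.5; pos_x_3 = 1.5; pos_y_3 = 2; pos_z_3 = 0.5; depth_3 = 2.5; height_3 = 1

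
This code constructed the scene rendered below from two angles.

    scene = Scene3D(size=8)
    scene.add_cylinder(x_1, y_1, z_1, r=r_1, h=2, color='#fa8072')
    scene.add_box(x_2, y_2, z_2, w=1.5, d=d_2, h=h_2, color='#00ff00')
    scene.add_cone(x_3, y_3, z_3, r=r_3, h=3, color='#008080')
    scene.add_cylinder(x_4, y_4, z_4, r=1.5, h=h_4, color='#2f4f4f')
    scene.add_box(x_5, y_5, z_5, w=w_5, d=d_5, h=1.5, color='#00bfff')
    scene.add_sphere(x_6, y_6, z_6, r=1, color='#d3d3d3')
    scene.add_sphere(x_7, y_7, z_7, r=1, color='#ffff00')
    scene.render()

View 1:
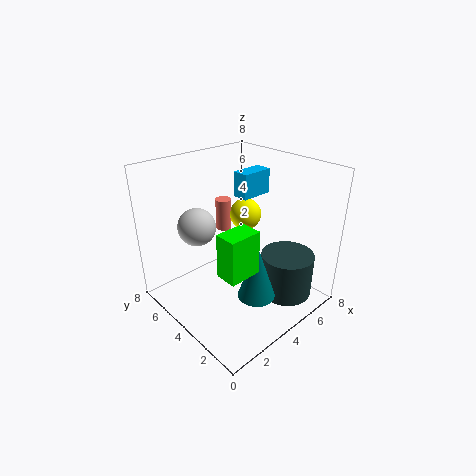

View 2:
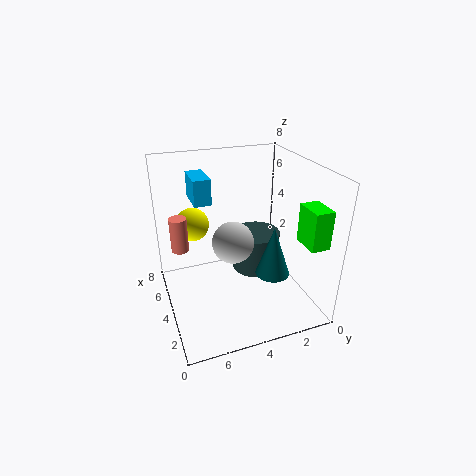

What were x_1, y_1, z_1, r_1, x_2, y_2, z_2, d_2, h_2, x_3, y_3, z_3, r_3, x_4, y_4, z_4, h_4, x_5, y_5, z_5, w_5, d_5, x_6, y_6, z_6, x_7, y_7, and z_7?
x_1 = 5.5
y_1 = 7
z_1 = 3
r_1 = 0.5
x_2 = 0.5
y_2 = 0.5
z_2 = 4.5
d_2 = 1
h_2 = 2
x_3 = 3.5
y_3 = 2
z_3 = 1.5
r_3 = 1
x_4 = 6
y_4 = 2
z_4 = 0.5
h_4 = 2.5
x_5 = 5.5
y_5 = 5
z_5 = 5.5
w_5 = 2
d_5 = 1
x_6 = 2
y_6 = 5
z_6 = 5
x_7 = 6.5
y_7 = 6
z_7 = 4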